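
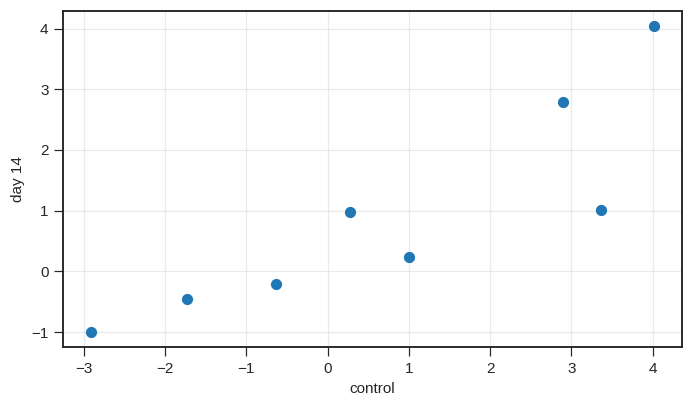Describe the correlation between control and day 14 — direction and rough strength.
Points are positively correlated; strong (|r| ≈ 0.9).

positive, strong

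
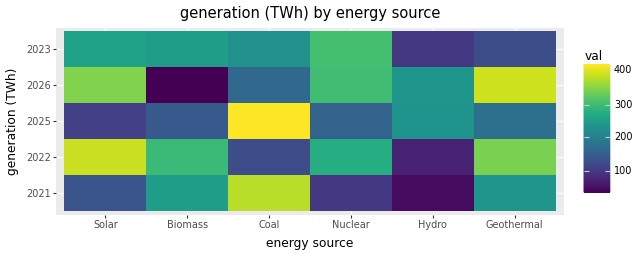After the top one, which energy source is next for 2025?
Hydro

Top 3 for 2025: Coal ≈ 400, Hydro ≈ 250, Geothermal ≈ 200.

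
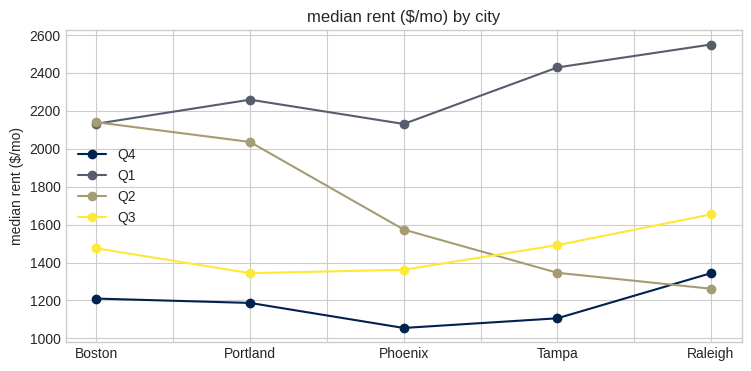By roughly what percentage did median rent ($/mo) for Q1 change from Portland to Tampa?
≈ +9.1%

Portland ≈ 2200, Tampa ≈ 2400; (2400 − 2200) / 2200 ≈ +9.1%.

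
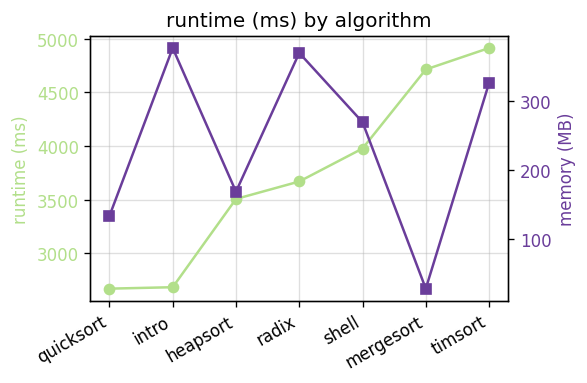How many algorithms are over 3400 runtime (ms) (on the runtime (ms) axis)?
Above 3400: heapsort, radix, shell, mergesort, timsort.

5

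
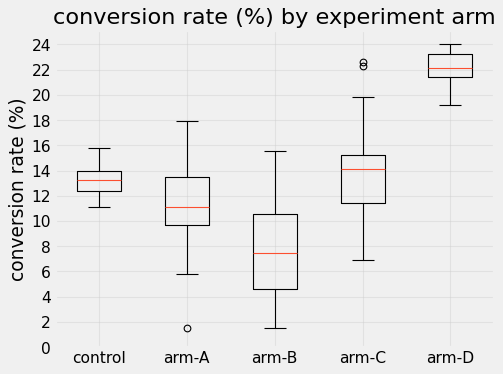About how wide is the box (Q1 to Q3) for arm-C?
≈ 4

Q3 ≈ 16, Q1 ≈ 12; IQR ≈ 4.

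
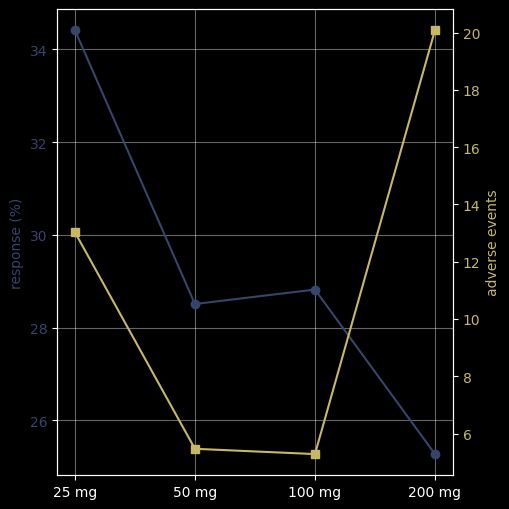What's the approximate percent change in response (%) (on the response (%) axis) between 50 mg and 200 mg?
50 mg ≈ 29, 200 mg ≈ 25; (25 − 29) / 29 ≈ -13.8%.

≈ -13.8%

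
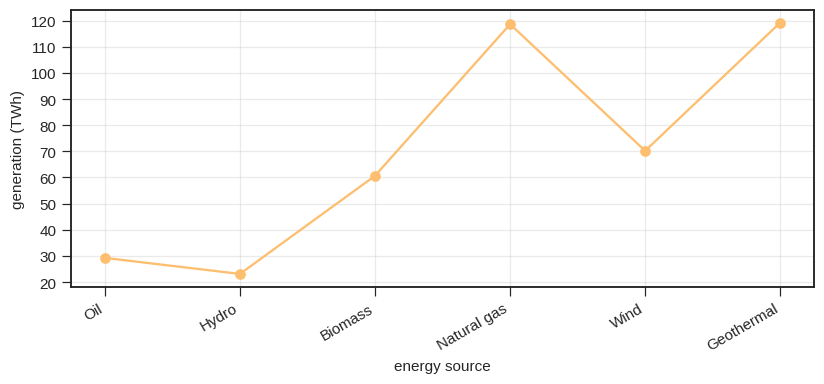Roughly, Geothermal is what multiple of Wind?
Geothermal ≈ 120, Wind ≈ 70; 120/70 ≈ 1.71.

≈ 1.71×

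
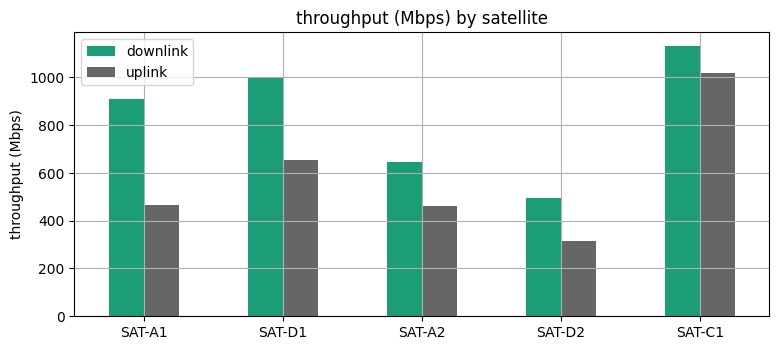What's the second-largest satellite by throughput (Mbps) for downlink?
Top 3 for downlink: SAT-C1 ≈ 1100, SAT-D1 ≈ 1000, SAT-A1 ≈ 900.

SAT-D1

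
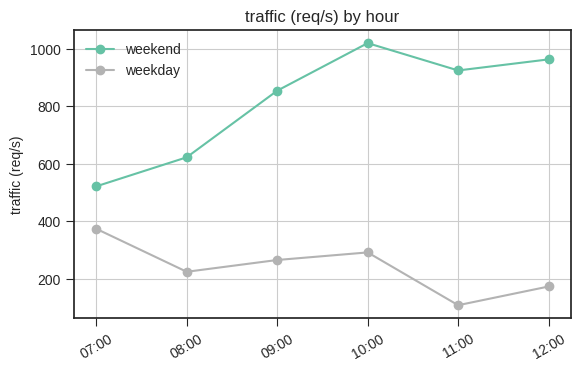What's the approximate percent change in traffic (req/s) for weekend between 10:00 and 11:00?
≈ -10%

10:00 ≈ 1000, 11:00 ≈ 900; (900 − 1000) / 1000 ≈ -10%.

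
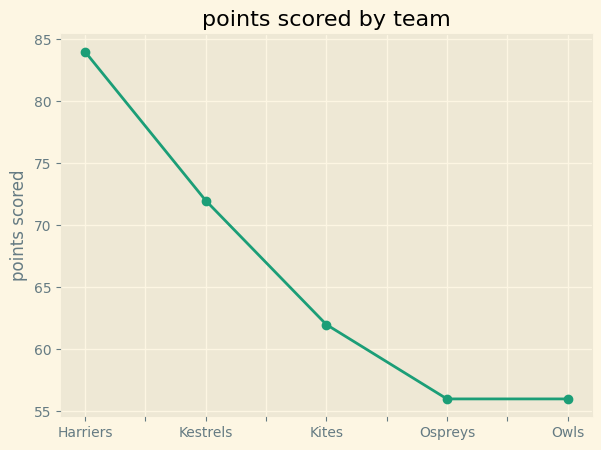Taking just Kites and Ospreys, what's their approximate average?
(60 + 55) / 2 ≈ 58.

≈ 58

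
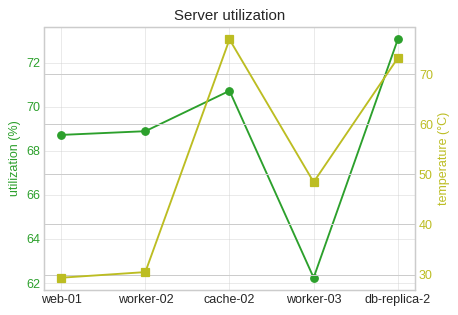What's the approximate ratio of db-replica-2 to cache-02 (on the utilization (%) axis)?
db-replica-2 ≈ 73, cache-02 ≈ 71; 73/71 ≈ 1.03.

≈ 1.03×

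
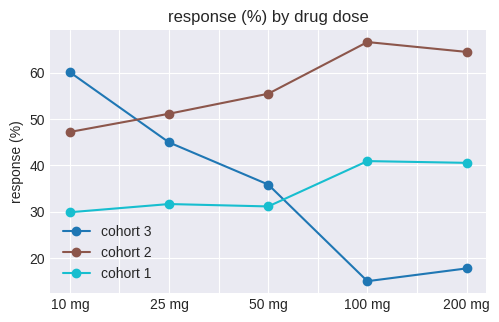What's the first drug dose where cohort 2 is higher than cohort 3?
25 mg

10 mg: cohort 2 ≈ 45 vs cohort 3 ≈ 60 (not yet); 25 mg: cohort 2 ≈ 50 vs cohort 3 ≈ 45 (first crossover).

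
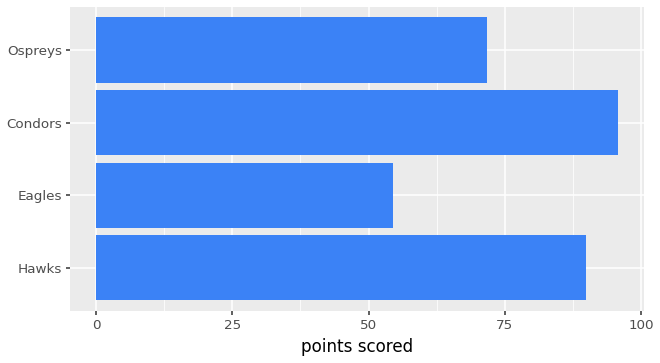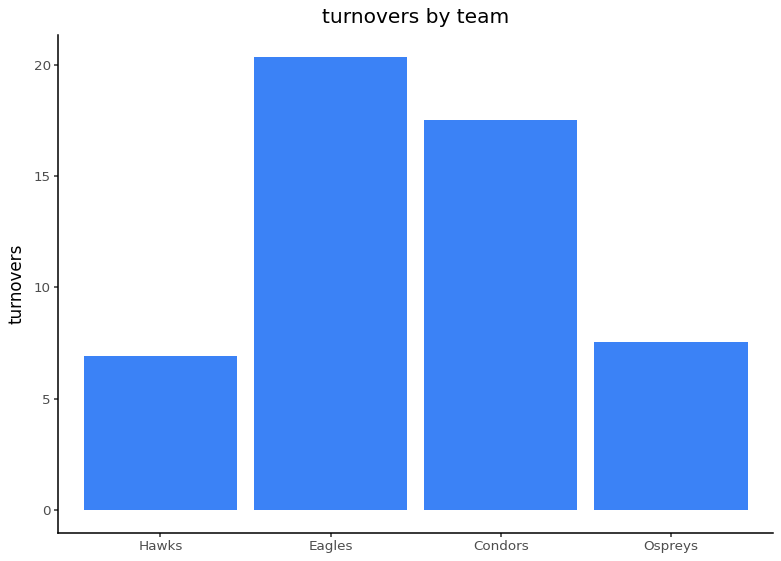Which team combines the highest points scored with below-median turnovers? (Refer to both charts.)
Hawks

Chart 2 median turnovers ≈ 12; below-median teams: Hawks, Ospreys. Among those, Hawks has the highest points scored (≈ 90).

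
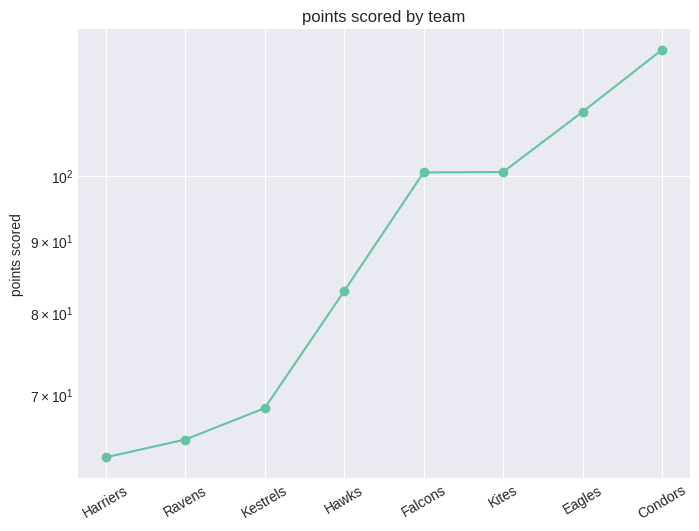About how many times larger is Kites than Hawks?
Kites ≈ 100, Hawks ≈ 85; 100/85 ≈ 1.18.

≈ 1.18×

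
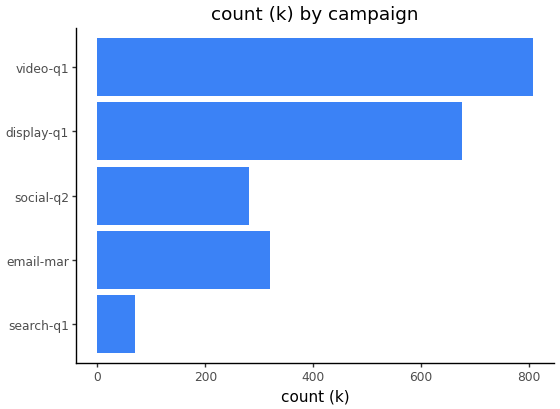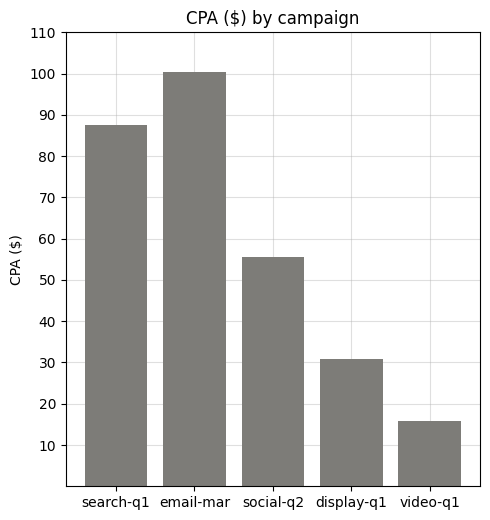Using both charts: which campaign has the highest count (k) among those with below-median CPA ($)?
video-q1

Chart 2 median CPA ($) ≈ 60; below-median campaigns: display-q1, video-q1. Among those, video-q1 has the highest count (k) (≈ 800).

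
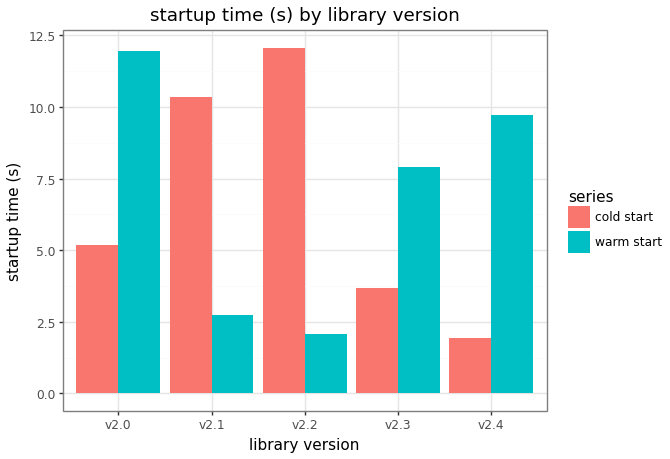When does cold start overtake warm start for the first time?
v2.0: cold start ≈ 6 vs warm start ≈ 12 (not yet); v2.1: cold start ≈ 10 vs warm start ≈ 2 (first crossover).

v2.1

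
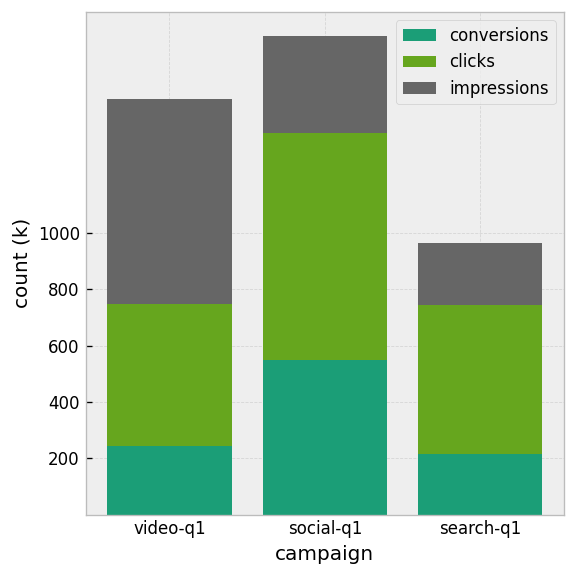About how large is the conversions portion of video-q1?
≈ 200

conversions top ≈ 200, bottom ≈ 0; segment ≈ 200.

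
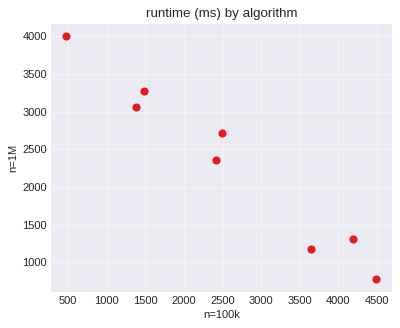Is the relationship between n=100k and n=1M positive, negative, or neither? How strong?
negative, strong

Points are negatively correlated; strong (|r| ≈ 1.0).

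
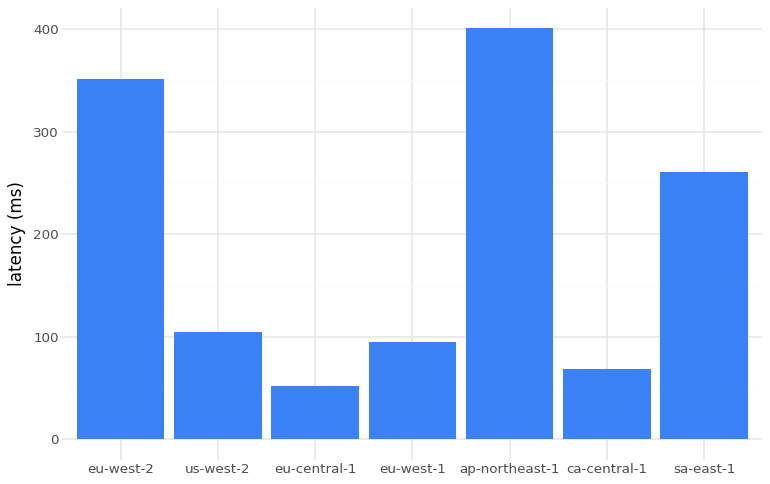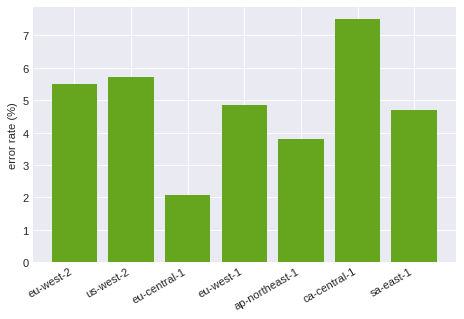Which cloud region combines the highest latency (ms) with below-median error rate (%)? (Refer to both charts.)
ap-northeast-1

Chart 2 median error rate (%) ≈ 5; below-median cloud regions: eu-central-1, ap-northeast-1, sa-east-1. Among those, ap-northeast-1 has the highest latency (ms) (≈ 400).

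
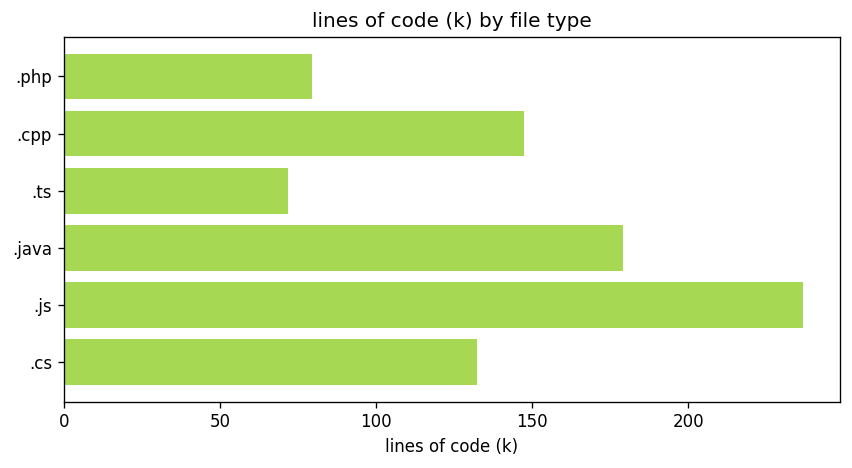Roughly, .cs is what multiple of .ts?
.cs ≈ 140, .ts ≈ 80; 140/80 ≈ 1.75.

≈ 1.75×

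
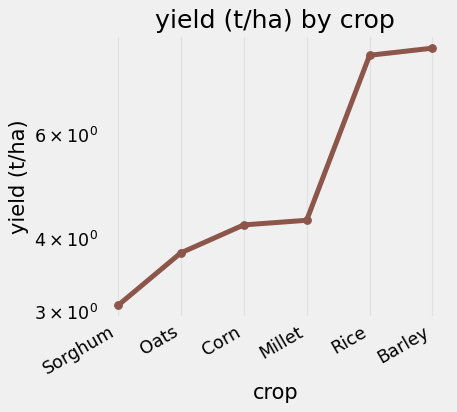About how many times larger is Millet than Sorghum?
Millet ≈ 4.5, Sorghum ≈ 3.0; 4.5/3.0 ≈ 1.5.

≈ 1.5×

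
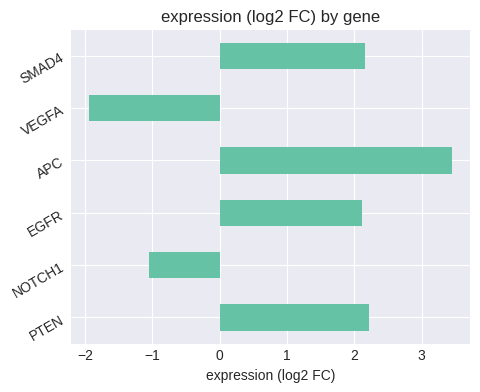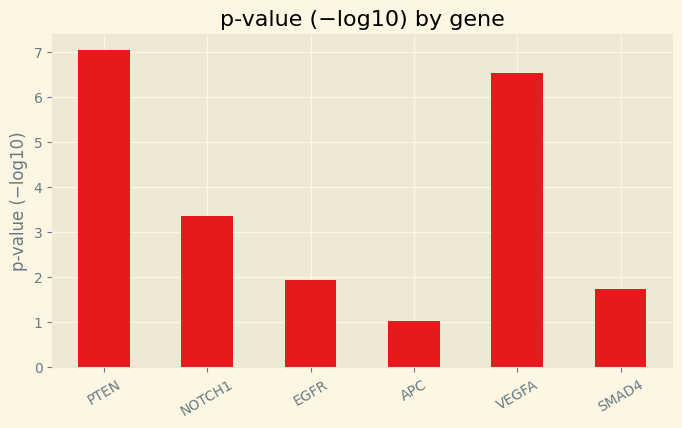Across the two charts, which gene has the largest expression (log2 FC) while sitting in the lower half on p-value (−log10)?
Chart 2 median p-value (−log10) ≈ 3; below-median genes: EGFR, APC, SMAD4. Among those, APC has the highest expression (log2 FC) (≈ 3.5).

APC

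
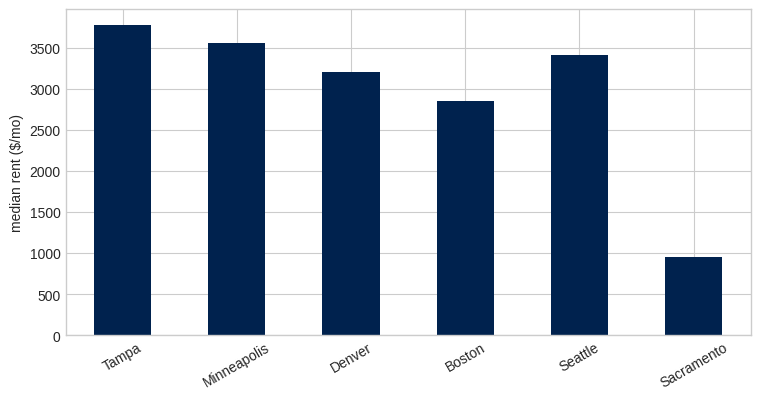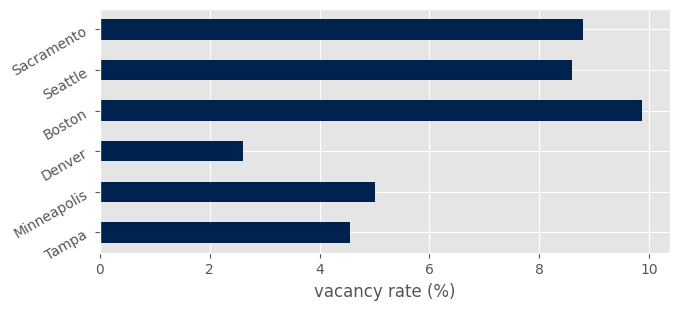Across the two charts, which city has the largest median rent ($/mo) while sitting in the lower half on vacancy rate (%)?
Tampa

Chart 2 median vacancy rate (%) ≈ 7; below-median cities: Tampa, Minneapolis, Denver. Among those, Tampa has the highest median rent ($/mo) (≈ 4000).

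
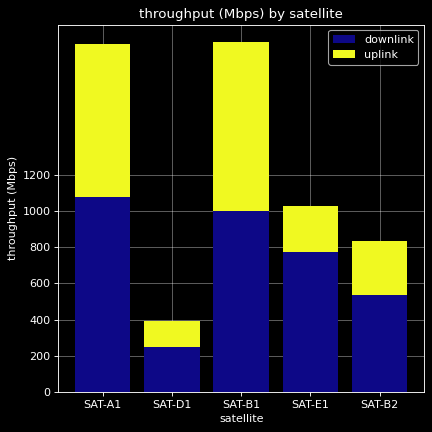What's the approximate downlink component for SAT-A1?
downlink top ≈ 1000, bottom ≈ 0; segment ≈ 1000.

≈ 1000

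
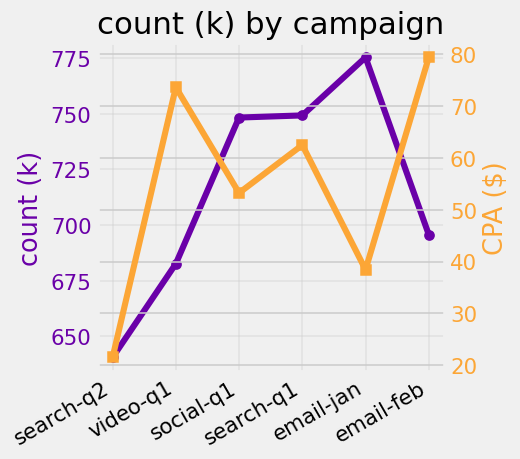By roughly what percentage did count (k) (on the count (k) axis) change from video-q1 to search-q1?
≈ +8.8%

video-q1 ≈ 680, search-q1 ≈ 740; (740 − 680) / 680 ≈ +8.8%.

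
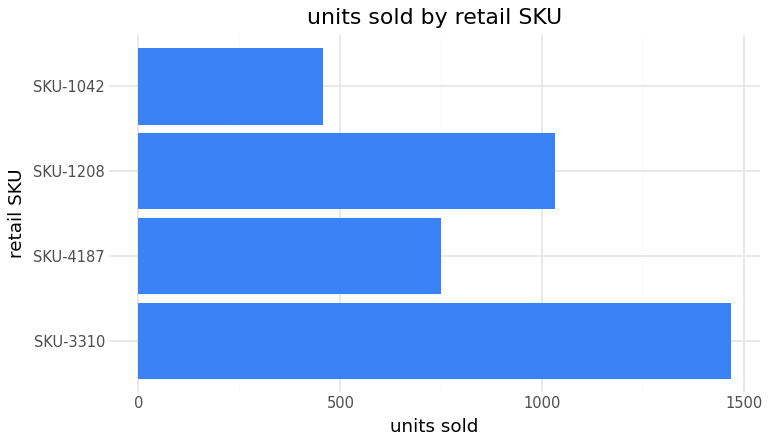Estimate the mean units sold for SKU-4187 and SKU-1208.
(800 + 1000) / 2 ≈ 900.

≈ 900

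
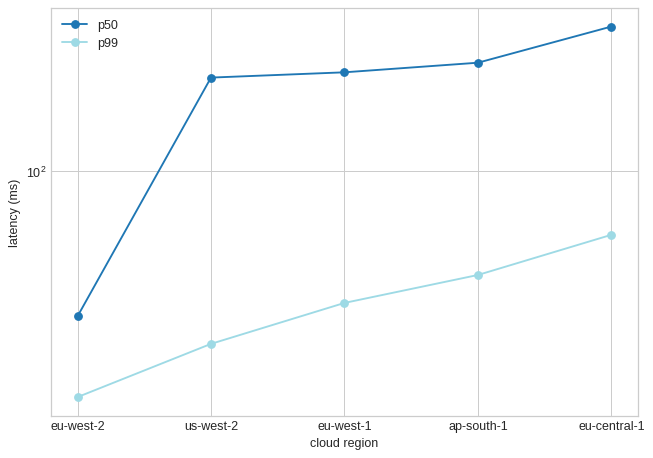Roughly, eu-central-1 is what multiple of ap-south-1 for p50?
≈ 1.44×

eu-central-1 ≈ 325, ap-south-1 ≈ 225; 325/225 ≈ 1.44.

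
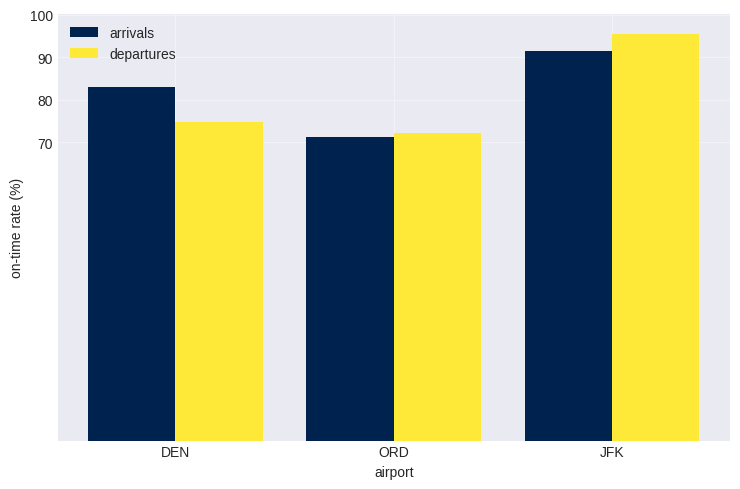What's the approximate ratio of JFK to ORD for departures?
≈ 1.43×

JFK ≈ 100, ORD ≈ 70; 100/70 ≈ 1.43.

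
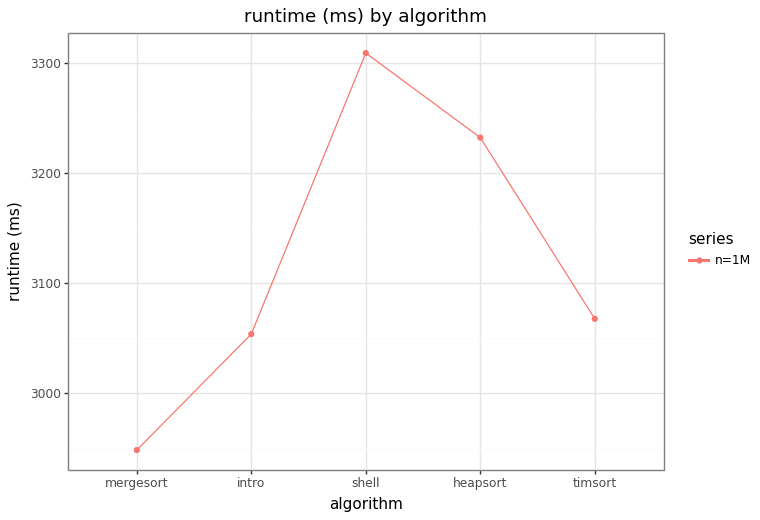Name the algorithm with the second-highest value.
Top 3: shell ≈ 3300, heapsort ≈ 3250, timsort ≈ 3050.

heapsort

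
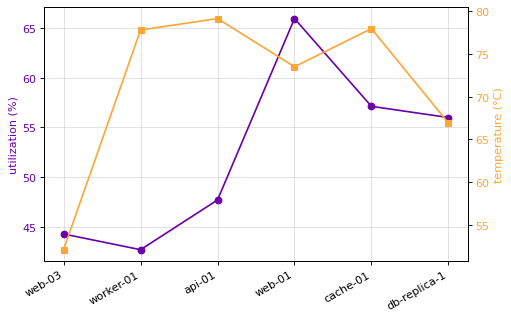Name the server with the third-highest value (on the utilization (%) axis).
Top 4 (on the utilization (%) axis): web-01 ≈ 66, cache-01 ≈ 58, db-replica-1 ≈ 56, api-01 ≈ 48.

db-replica-1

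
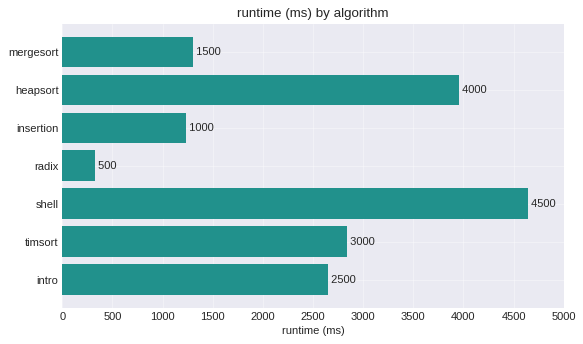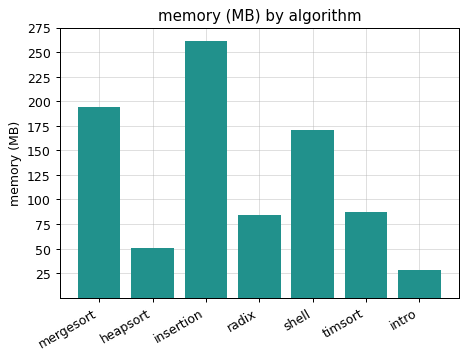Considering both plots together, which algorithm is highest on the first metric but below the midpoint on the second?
Chart 2 median memory (MB) ≈ 75; below-median algorithms: heapsort, radix, intro. Among those, heapsort has the highest runtime (ms) (≈ 4000).

heapsort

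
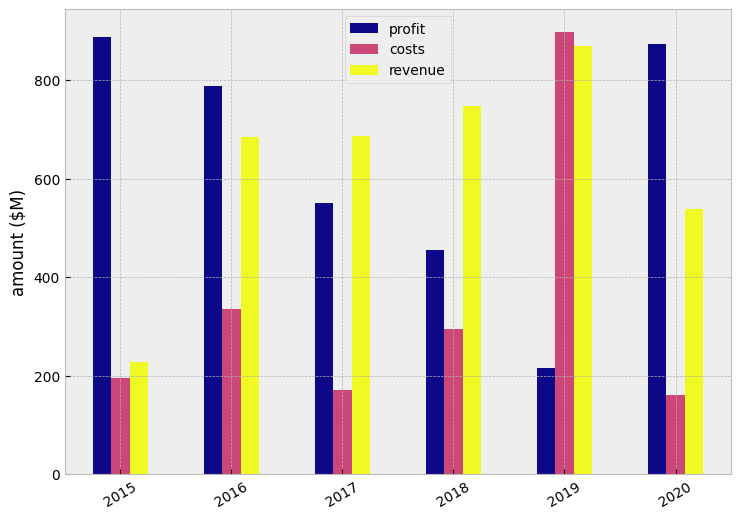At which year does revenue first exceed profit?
2016: revenue ≈ 700 vs profit ≈ 800 (not yet); 2017: revenue ≈ 700 vs profit ≈ 500 (first crossover).

2017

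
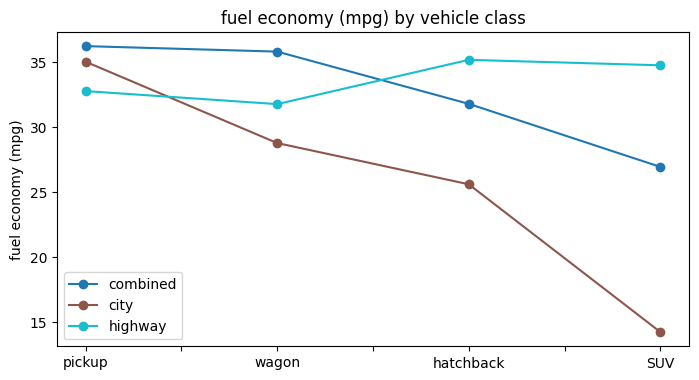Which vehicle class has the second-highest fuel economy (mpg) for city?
Top 3 for city: pickup ≈ 36, wagon ≈ 28, hatchback ≈ 26.

wagon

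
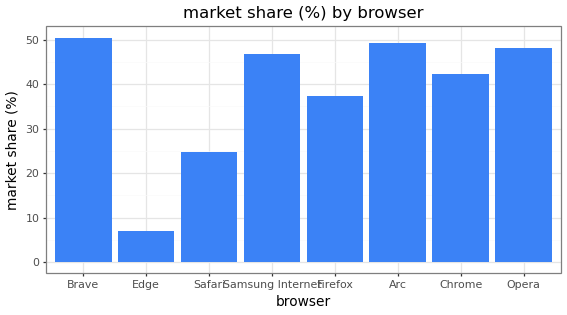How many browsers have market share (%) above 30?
6

Above 30: Brave, Samsung Internet, Firefox, Arc, Chrome, Opera.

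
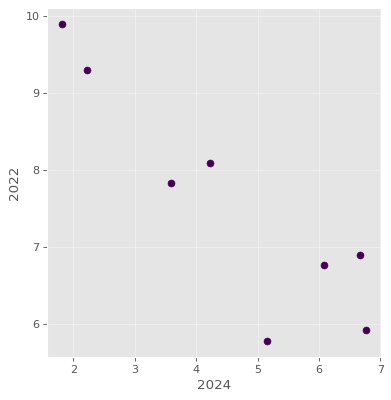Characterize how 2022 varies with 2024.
negative, strong

Points are negatively correlated; strong (|r| ≈ 0.9).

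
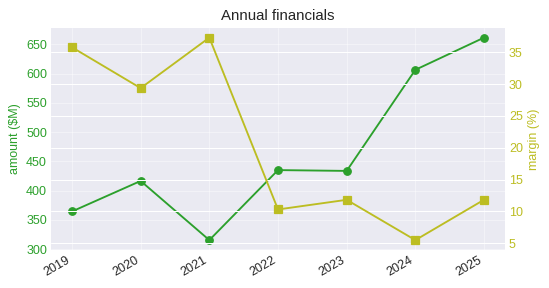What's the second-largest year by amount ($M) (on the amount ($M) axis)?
Top 3 (on the amount ($M) axis): 2025 ≈ 650, 2024 ≈ 600, 2022 ≈ 450.

2024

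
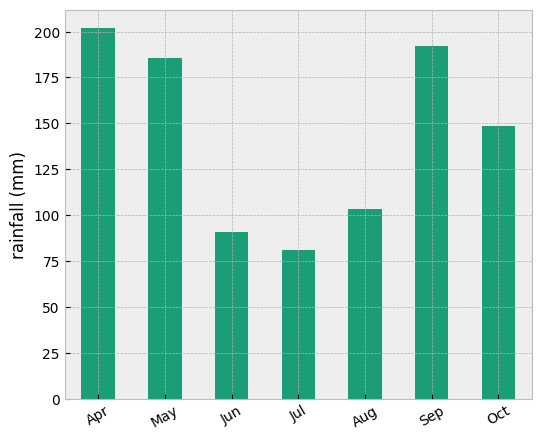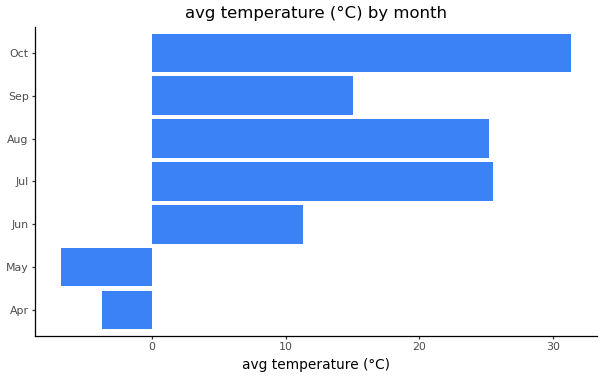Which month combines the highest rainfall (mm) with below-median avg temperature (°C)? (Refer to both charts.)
Chart 2 median avg temperature (°C) ≈ 15; below-median months: Apr, May, Jun. Among those, Apr has the highest rainfall (mm) (≈ 200).

Apr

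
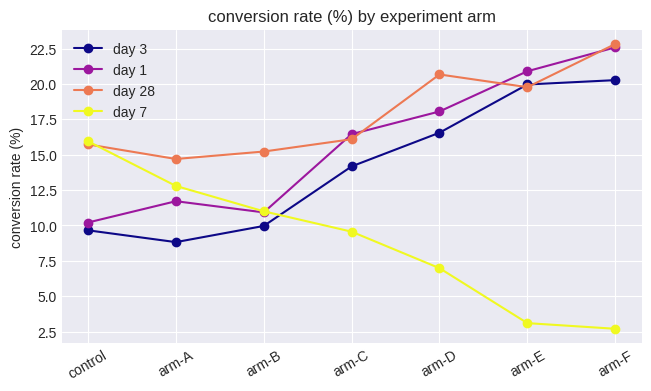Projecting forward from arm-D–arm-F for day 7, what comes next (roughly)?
Last three: 6, 4, 2 → slope ≈ -2/step → next ≈ 0.

≈ 0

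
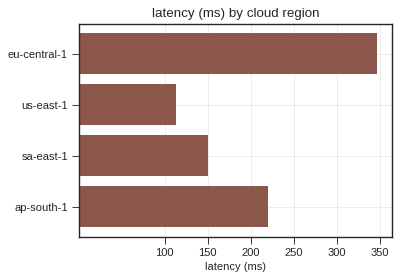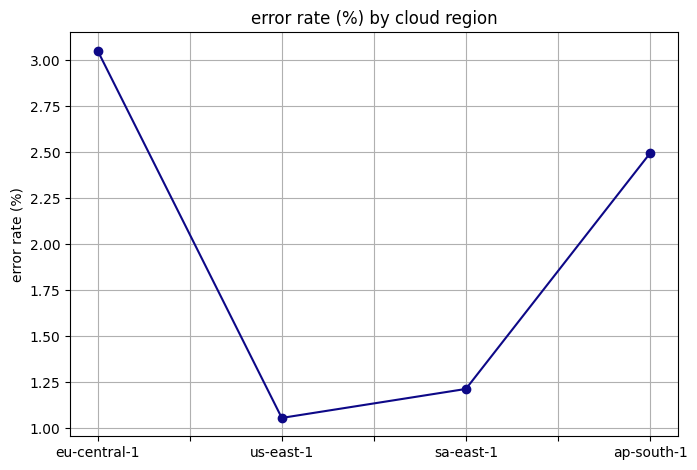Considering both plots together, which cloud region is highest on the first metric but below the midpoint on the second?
Chart 2 median error rate (%) ≈ 2; below-median cloud regions: us-east-1, sa-east-1. Among those, sa-east-1 has the highest latency (ms) (≈ 150).

sa-east-1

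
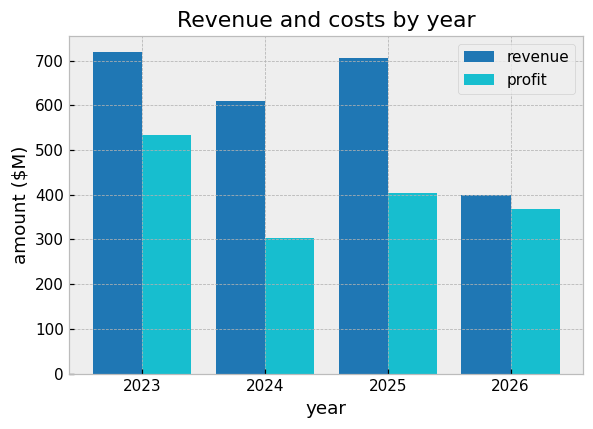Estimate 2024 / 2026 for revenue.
≈ 1.5×

2024 ≈ 600, 2026 ≈ 400; 600/400 ≈ 1.5.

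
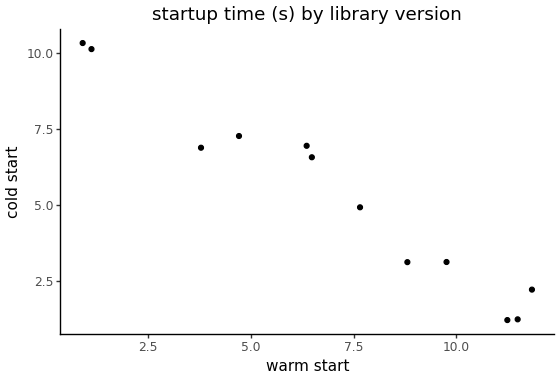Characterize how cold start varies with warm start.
Points are negatively correlated; strong (|r| ≈ 1.0).

negative, strong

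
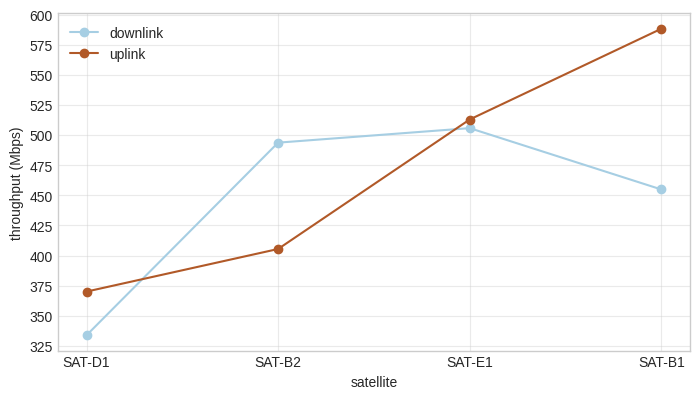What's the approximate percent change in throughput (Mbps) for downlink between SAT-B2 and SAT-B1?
SAT-B2 ≈ 500, SAT-B1 ≈ 450; (450 − 500) / 500 ≈ -10%.

≈ -10%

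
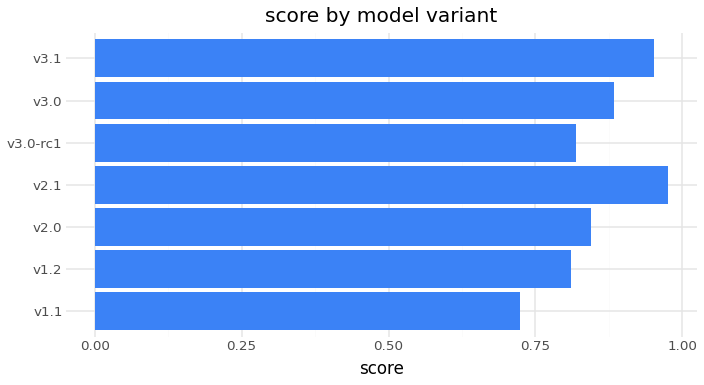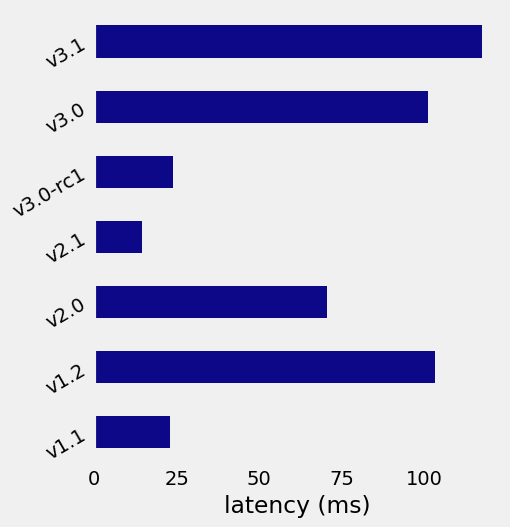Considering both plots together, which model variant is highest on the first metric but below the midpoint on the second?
v2.1

Chart 2 median latency (ms) ≈ 80; below-median model variants: v1.1, v2.1, v3.0-rc1. Among those, v2.1 has the highest score (≈ 1).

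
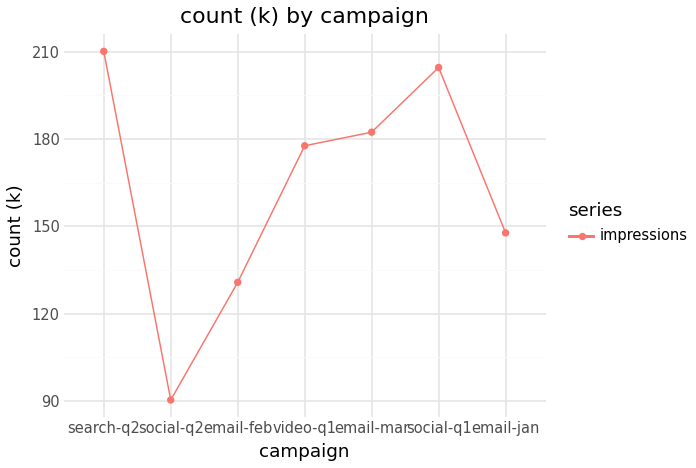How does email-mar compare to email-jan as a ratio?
email-mar ≈ 180, email-jan ≈ 150; 180/150 ≈ 1.2.

≈ 1.2×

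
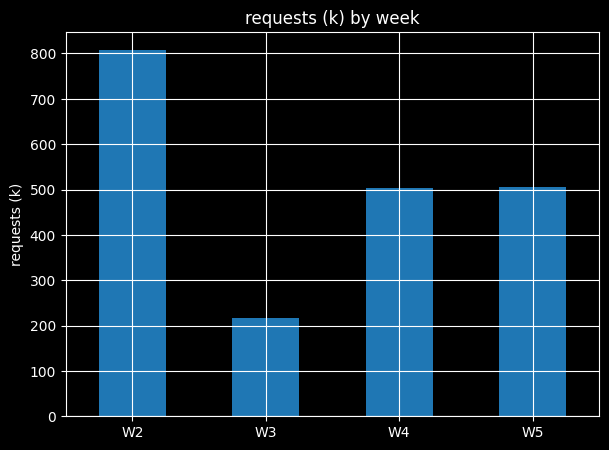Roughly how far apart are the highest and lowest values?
≈ 600

Max W2 ≈ 800, min W3 ≈ 200; range ≈ 600.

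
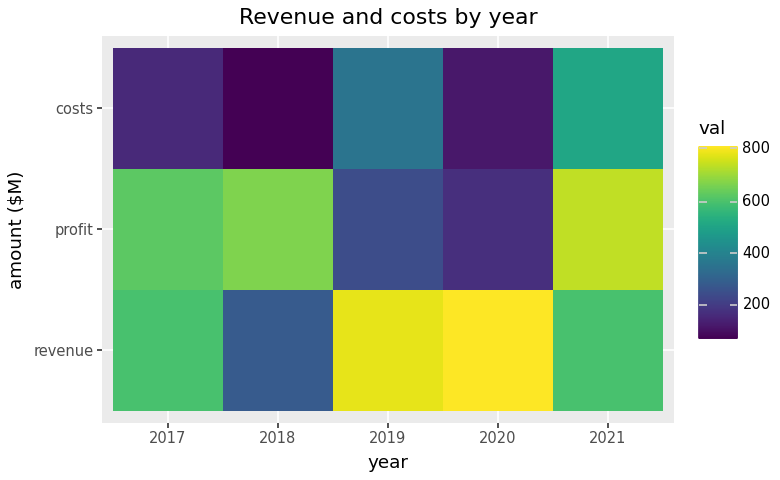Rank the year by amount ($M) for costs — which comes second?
Top 3 for costs: 2021 ≈ 500, 2019 ≈ 400, 2017 ≈ 200.

2019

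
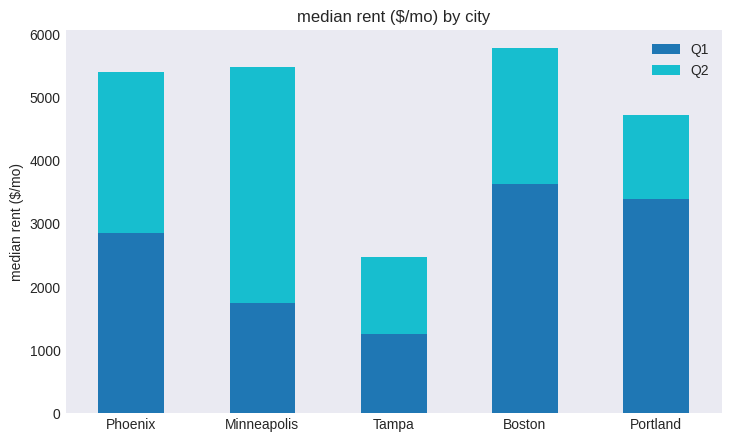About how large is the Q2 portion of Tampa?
≈ 1000

Q2 top ≈ 2500, bottom ≈ 1500; segment ≈ 1000.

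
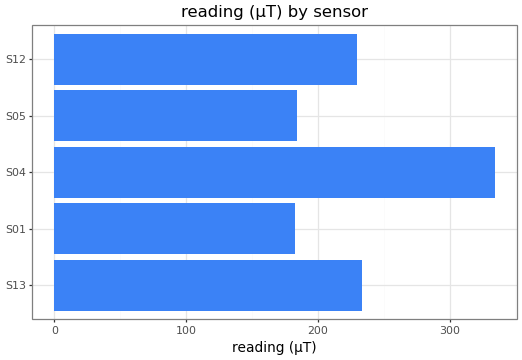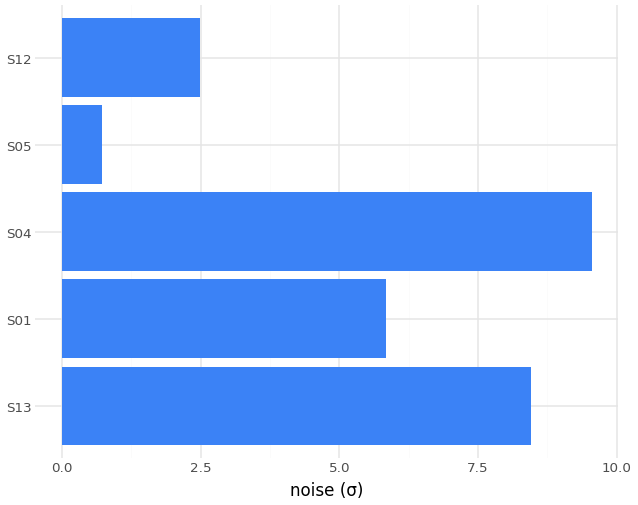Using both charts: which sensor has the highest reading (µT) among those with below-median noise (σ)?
S12

Chart 2 median noise (σ) ≈ 6; below-median sensors: S05, S12. Among those, S12 has the highest reading (µT) (≈ 250).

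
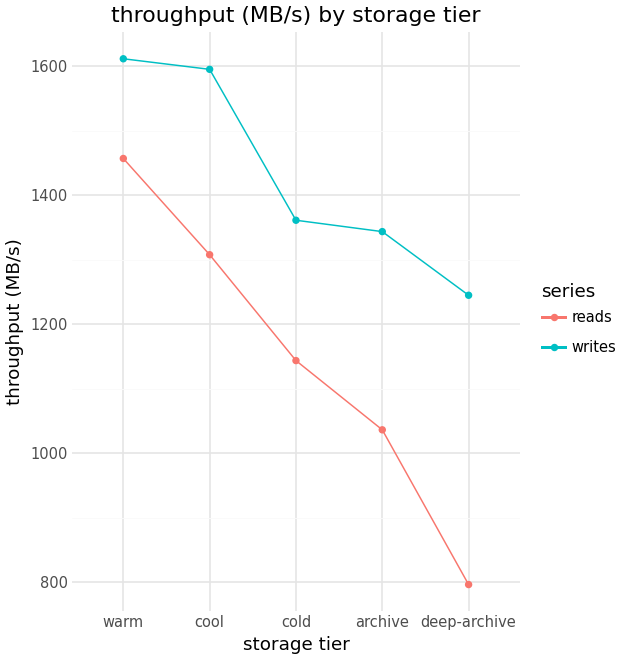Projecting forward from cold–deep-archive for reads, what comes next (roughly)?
Last three: 1100, 1000, 800 → slope ≈ -150/step → next ≈ 650.

≈ 650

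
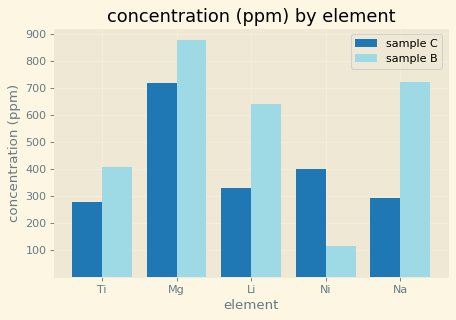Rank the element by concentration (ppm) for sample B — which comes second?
Top 3 for sample B: Mg ≈ 900, Na ≈ 700, Li ≈ 600.

Na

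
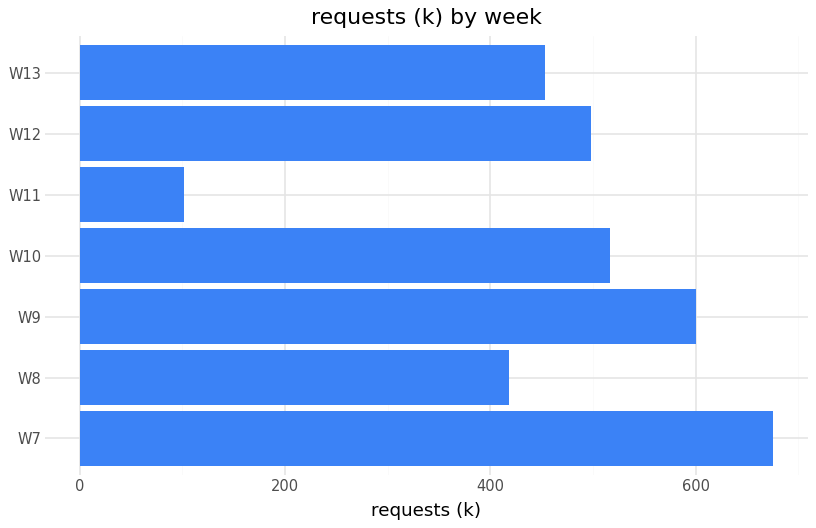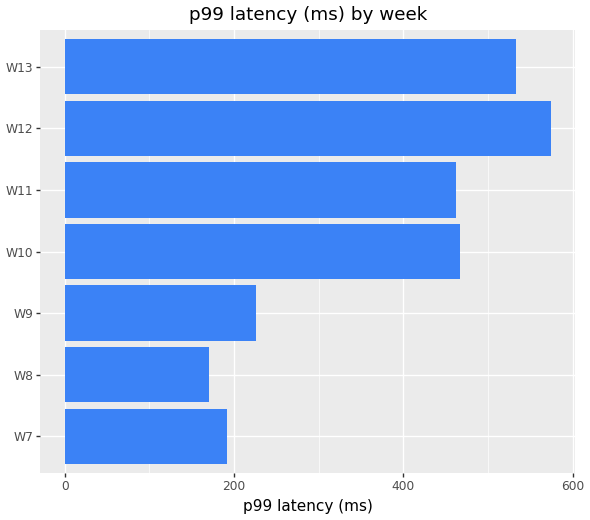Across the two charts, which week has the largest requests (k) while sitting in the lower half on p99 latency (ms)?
Chart 2 median p99 latency (ms) ≈ 500; below-median weeks: W7, W8, W9. Among those, W7 has the highest requests (k) (≈ 700).

W7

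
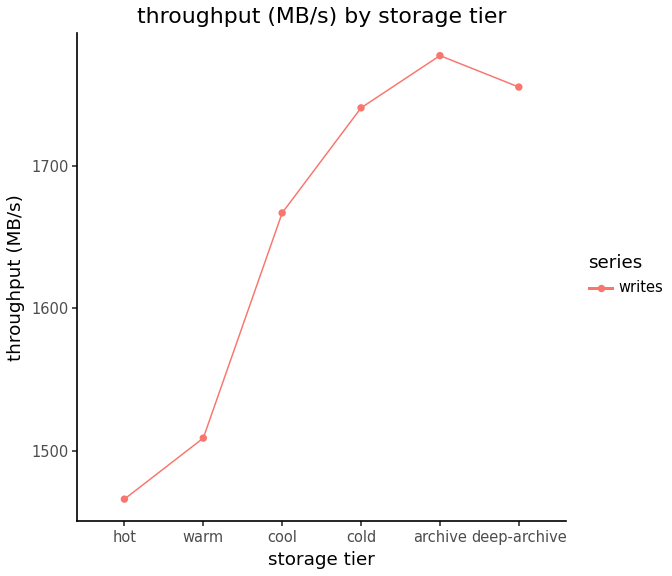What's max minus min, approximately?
≈ 350

Max archive ≈ 1800, min hot ≈ 1450; range ≈ 350.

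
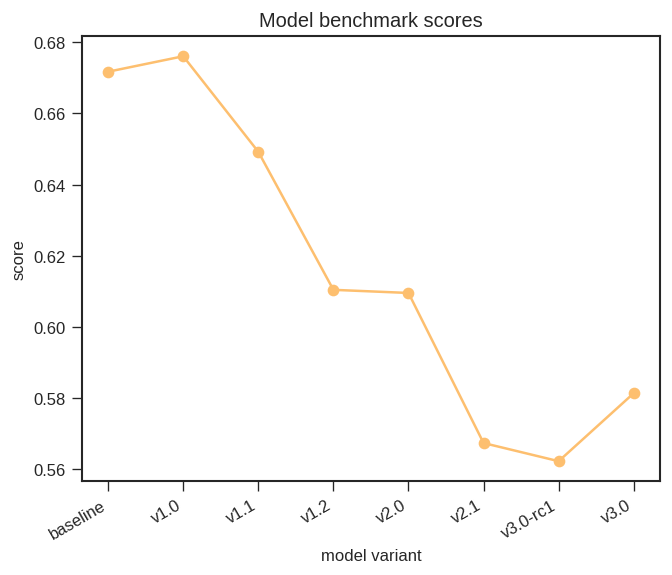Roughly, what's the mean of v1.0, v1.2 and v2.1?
(0.68 + 0.61 + 0.57) / 3 ≈ 0.62.

≈ 0.62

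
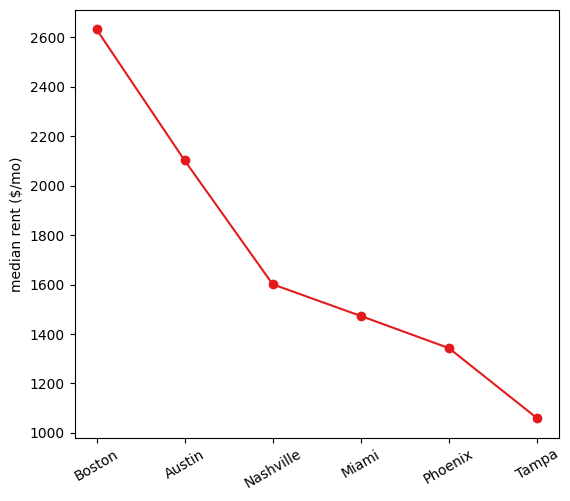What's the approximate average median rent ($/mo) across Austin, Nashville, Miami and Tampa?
(2200 + 1600 + 1400 + 1000) / 4 ≈ 1550.

≈ 1550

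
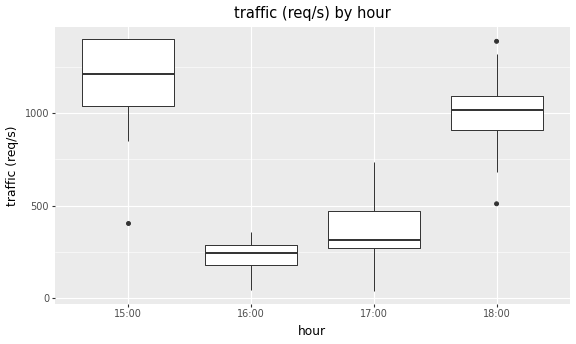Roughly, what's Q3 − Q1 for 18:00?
Q3 ≈ 1100, Q1 ≈ 900; IQR ≈ 200.

≈ 200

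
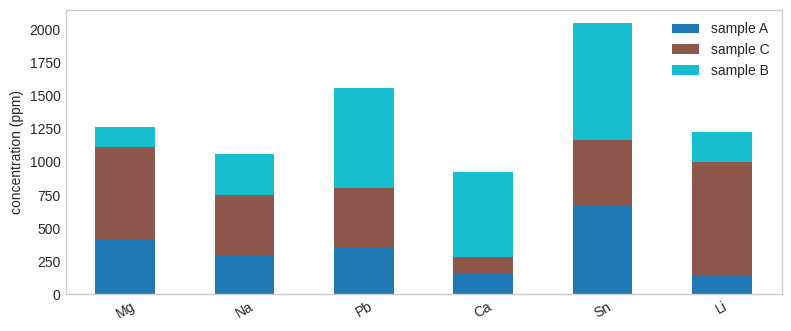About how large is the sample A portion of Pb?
≈ 400

sample A top ≈ 400, bottom ≈ 0; segment ≈ 400.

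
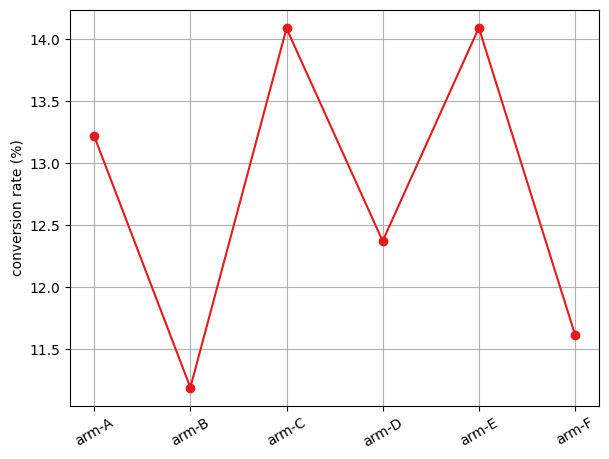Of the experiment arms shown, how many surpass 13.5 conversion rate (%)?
Above 13.5: arm-C, arm-E.

2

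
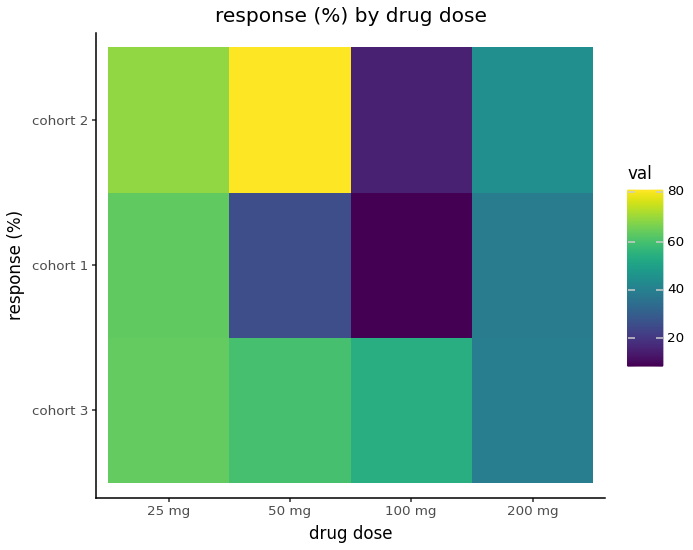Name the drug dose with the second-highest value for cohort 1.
200 mg

Top 3 for cohort 1: 25 mg ≈ 60, 200 mg ≈ 40, 50 mg ≈ 30.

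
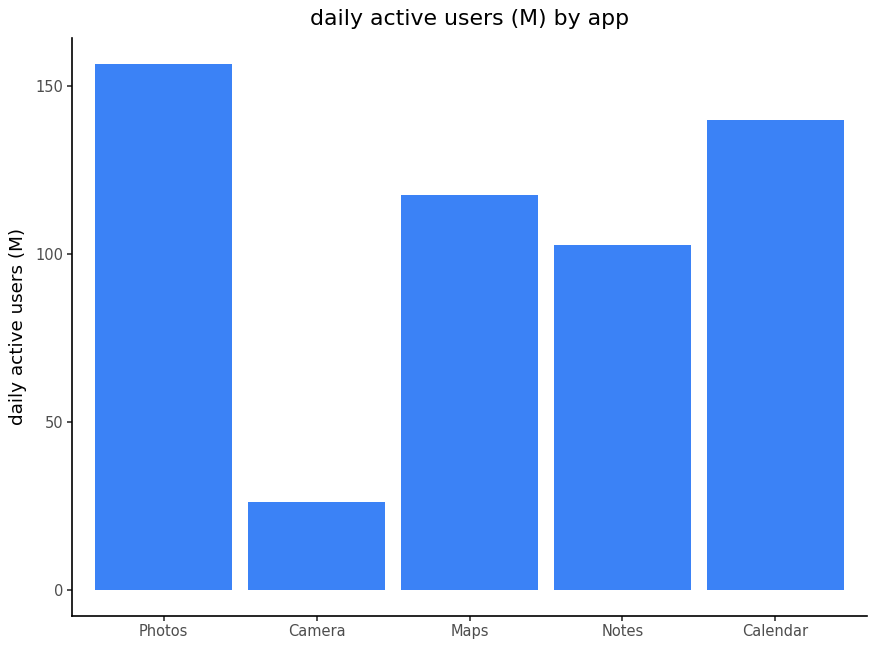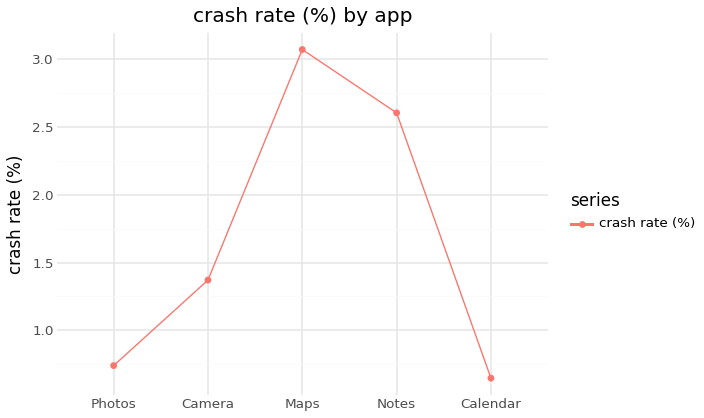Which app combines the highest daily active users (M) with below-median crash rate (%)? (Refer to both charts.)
Photos

Chart 2 median crash rate (%) ≈ 1.5; below-median apps: Photos, Calendar. Among those, Photos has the highest daily active users (M) (≈ 160).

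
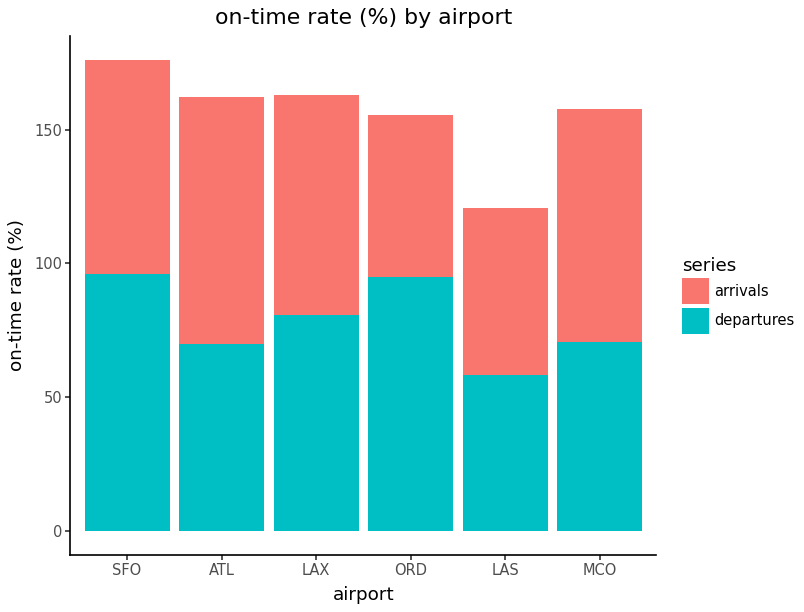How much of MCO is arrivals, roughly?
arrivals top ≈ 160, bottom ≈ 80; segment ≈ 80.

≈ 80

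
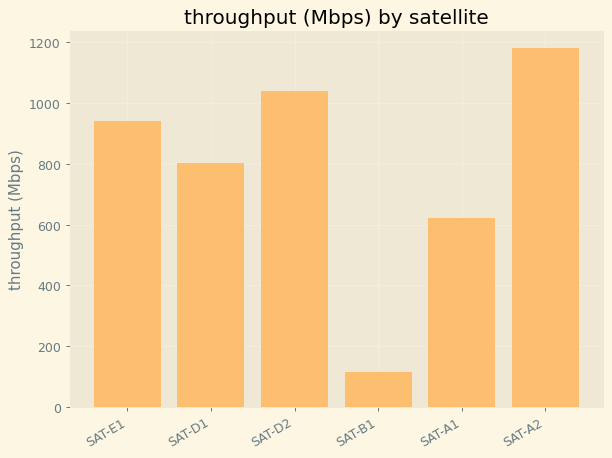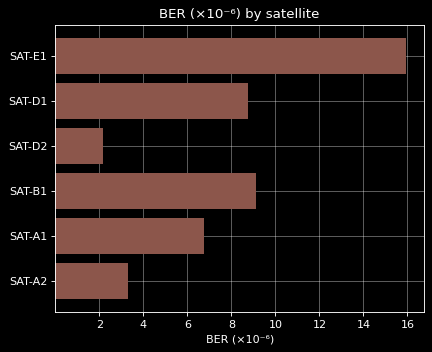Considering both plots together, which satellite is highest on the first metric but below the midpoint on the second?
SAT-A2

Chart 2 median BER (×10⁻⁶) ≈ 8; below-median satellites: SAT-D2, SAT-A1, SAT-A2. Among those, SAT-A2 has the highest throughput (Mbps) (≈ 1200).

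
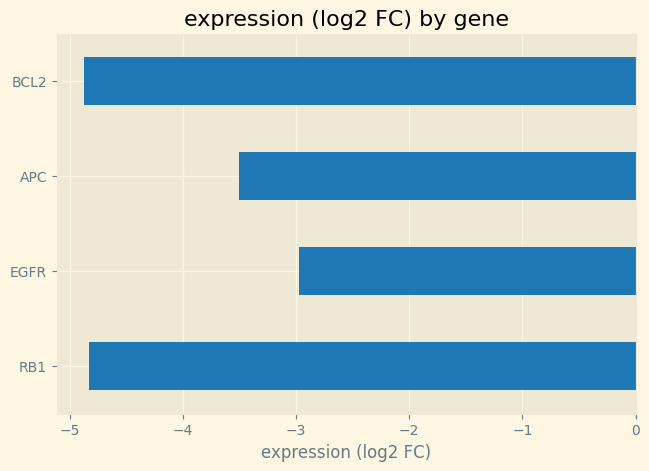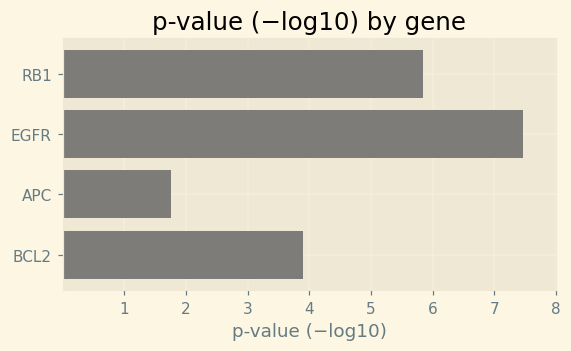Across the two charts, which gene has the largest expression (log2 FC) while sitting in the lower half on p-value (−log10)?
Chart 2 median p-value (−log10) ≈ 5; below-median genes: APC, BCL2. Among those, APC has the highest expression (log2 FC) (≈ -4).

APC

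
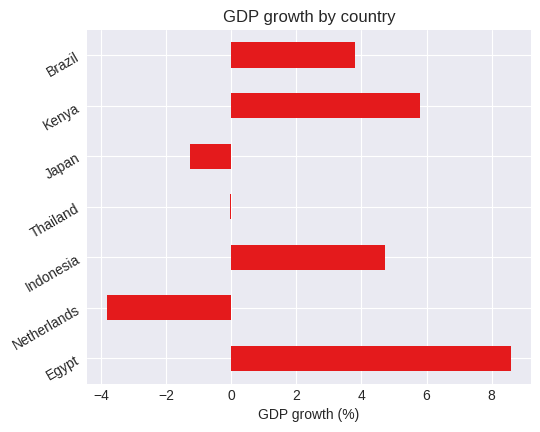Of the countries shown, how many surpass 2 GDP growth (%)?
Above 2: Egypt, Indonesia, Kenya, Brazil.

4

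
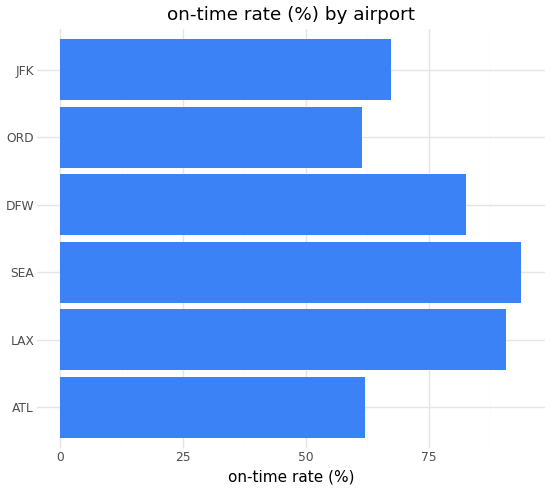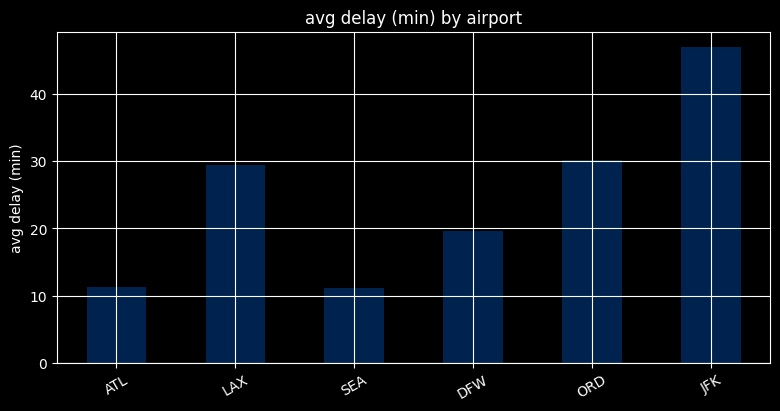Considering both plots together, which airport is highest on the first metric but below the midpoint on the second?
SEA

Chart 2 median avg delay (min) ≈ 25; below-median airports: ATL, SEA, DFW. Among those, SEA has the highest on-time rate (%) (≈ 90).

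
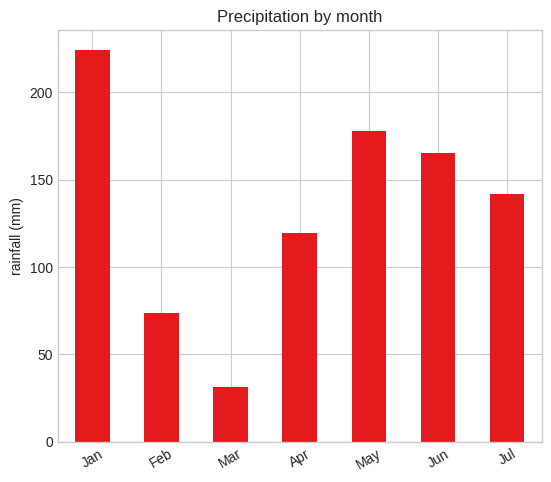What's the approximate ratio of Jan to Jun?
≈ 1.38×

Jan ≈ 220, Jun ≈ 160; 220/160 ≈ 1.38.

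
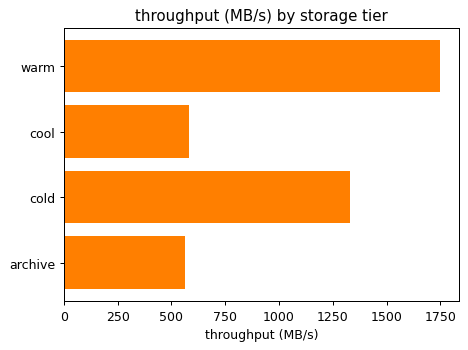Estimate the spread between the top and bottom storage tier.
Max warm ≈ 1800, min archive ≈ 600; range ≈ 1200.

≈ 1200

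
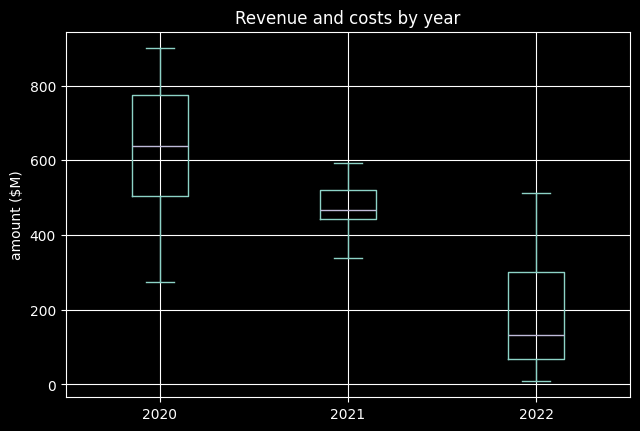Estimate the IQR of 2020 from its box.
≈ 300

Q3 ≈ 800, Q1 ≈ 500; IQR ≈ 300.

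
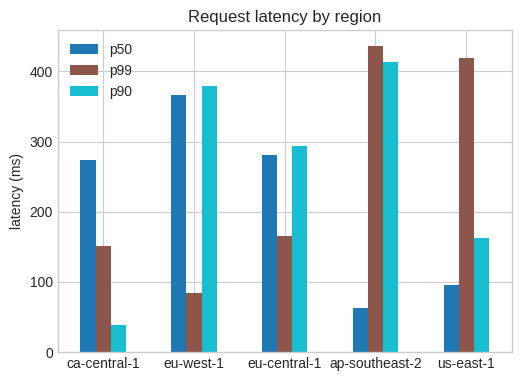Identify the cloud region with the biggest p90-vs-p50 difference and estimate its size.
ap-southeast-2, ≈ 350 ms

ap-southeast-2: p90 ≈ 400, p50 ≈ 50 → gap ≈ 350. Next-largest (ca-central-1) is only ≈ 200.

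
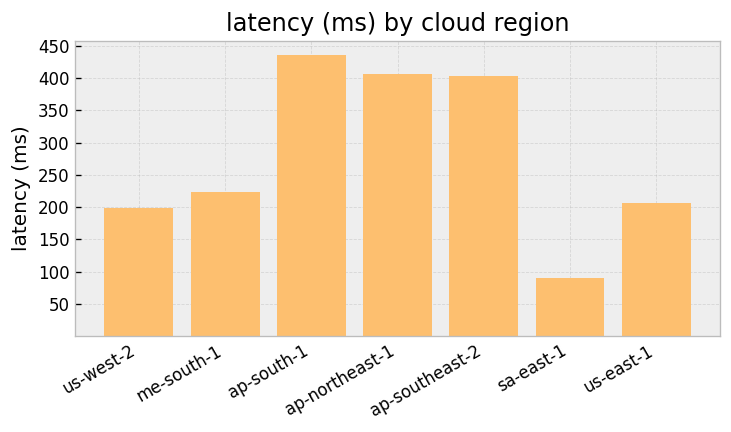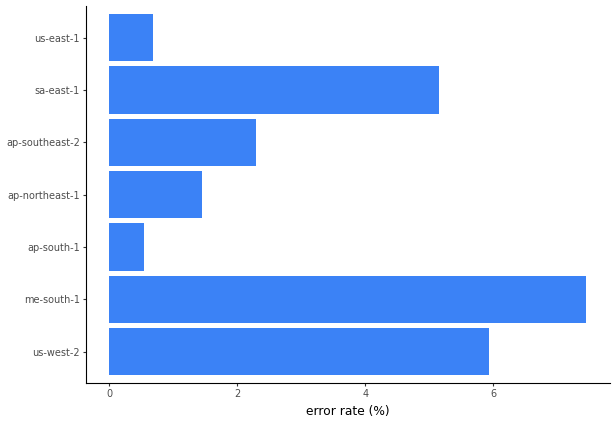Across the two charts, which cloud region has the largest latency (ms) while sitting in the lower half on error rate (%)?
ap-south-1

Chart 2 median error rate (%) ≈ 2; below-median cloud regions: ap-south-1, ap-northeast-1, us-east-1. Among those, ap-south-1 has the highest latency (ms) (≈ 450).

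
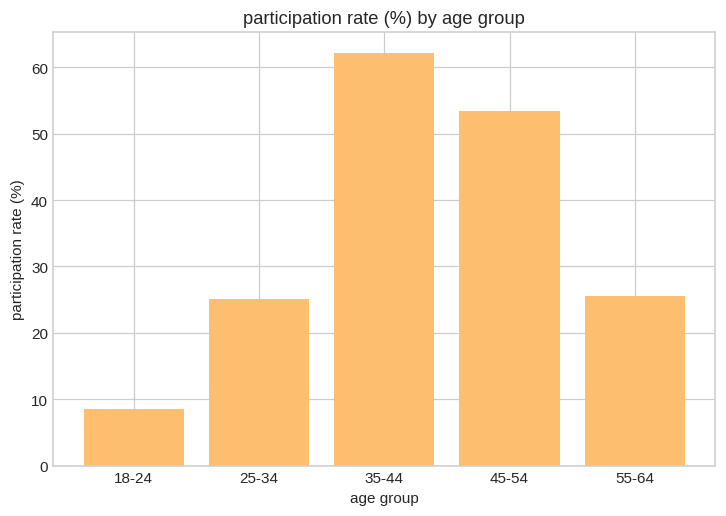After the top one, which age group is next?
Top 3: 35-44 ≈ 60, 45-54 ≈ 50, 55-64 ≈ 30.

45-54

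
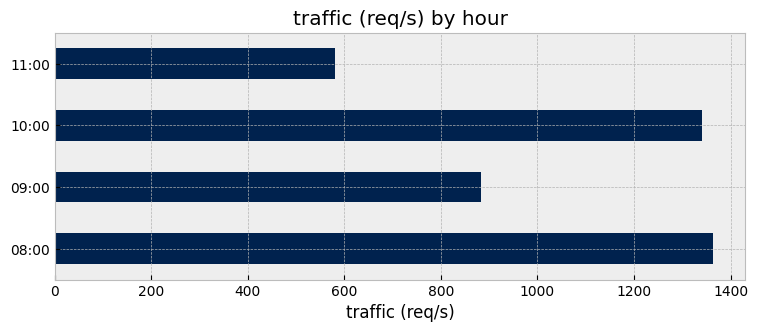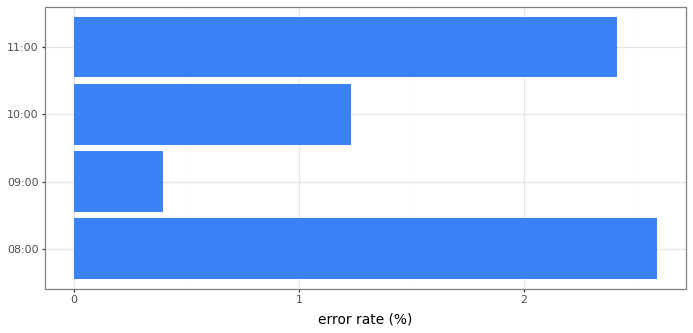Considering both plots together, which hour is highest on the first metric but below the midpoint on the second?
10:00

Chart 2 median error rate (%) ≈ 2; below-median hours: 09:00, 10:00. Among those, 10:00 has the highest traffic (req/s) (≈ 1400).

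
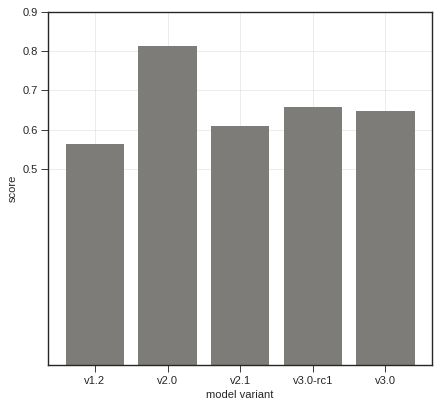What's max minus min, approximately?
Max v2.0 ≈ 0.8, min v1.2 ≈ 0.6; range ≈ 0.2.

≈ 0.2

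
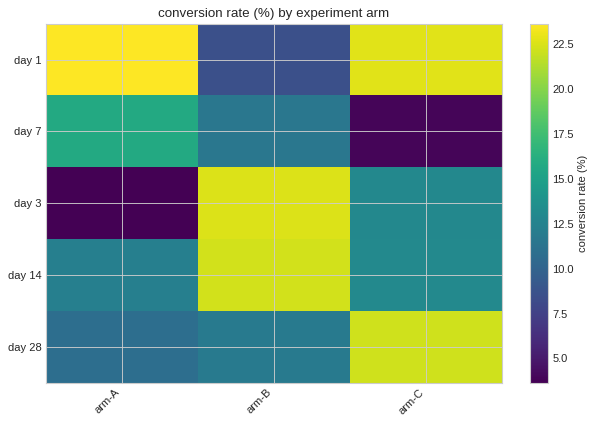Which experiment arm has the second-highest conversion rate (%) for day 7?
Top 3 for day 7: arm-A ≈ 16, arm-B ≈ 12, arm-C ≈ 4.

arm-B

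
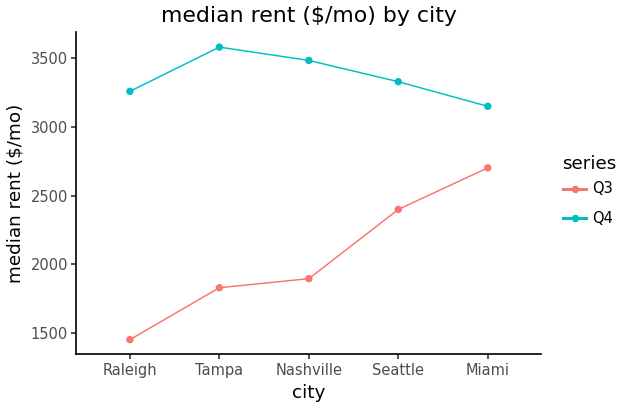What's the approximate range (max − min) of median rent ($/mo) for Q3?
Max Miami ≈ 2800, min Raleigh ≈ 1400; range ≈ 1400.

≈ 1400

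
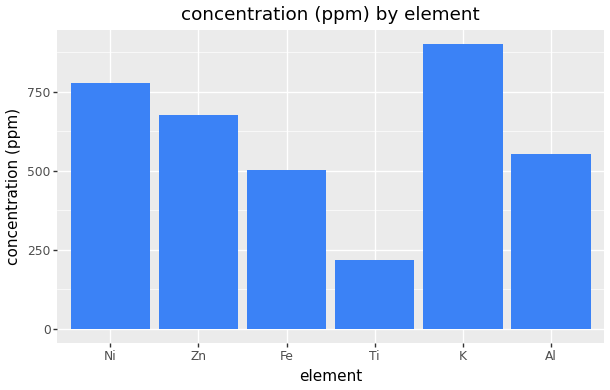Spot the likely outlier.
Ti ≈ 200; the rest sit between ≈ 500 and ≈ 900.

Ti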